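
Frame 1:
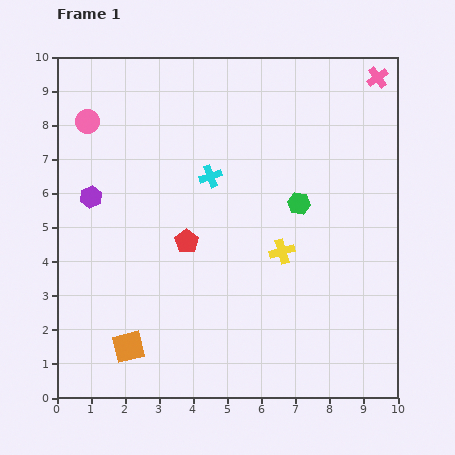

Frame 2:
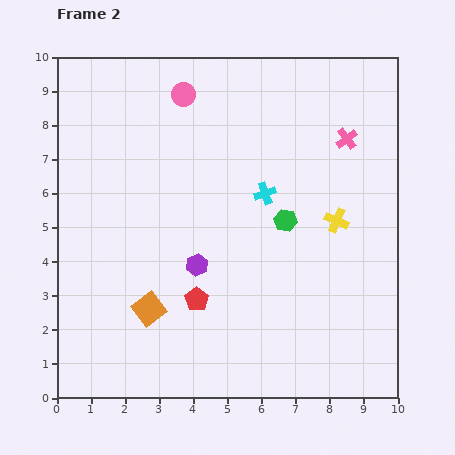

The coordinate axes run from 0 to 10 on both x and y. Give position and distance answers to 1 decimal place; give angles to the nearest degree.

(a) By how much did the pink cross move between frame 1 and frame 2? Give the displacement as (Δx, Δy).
(-0.9, -1.8)

The pink cross was at (9.4, 9.4) in frame 1 and (8.5, 7.6) in frame 2.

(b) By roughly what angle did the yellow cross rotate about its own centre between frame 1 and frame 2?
39° clockwise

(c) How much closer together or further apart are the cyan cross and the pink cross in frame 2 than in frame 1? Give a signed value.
-2.8

Distance in frame 1: 5.7. Distance in frame 2: 2.9.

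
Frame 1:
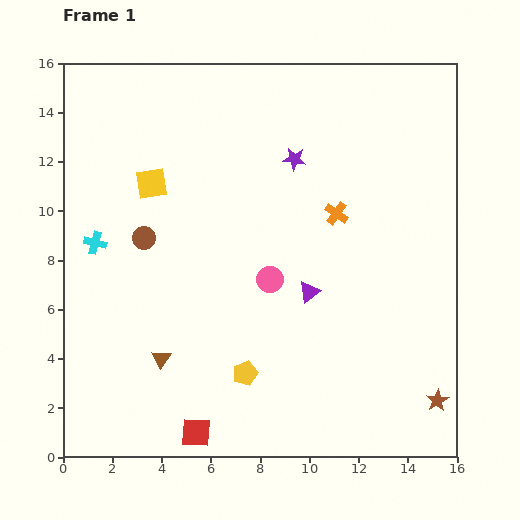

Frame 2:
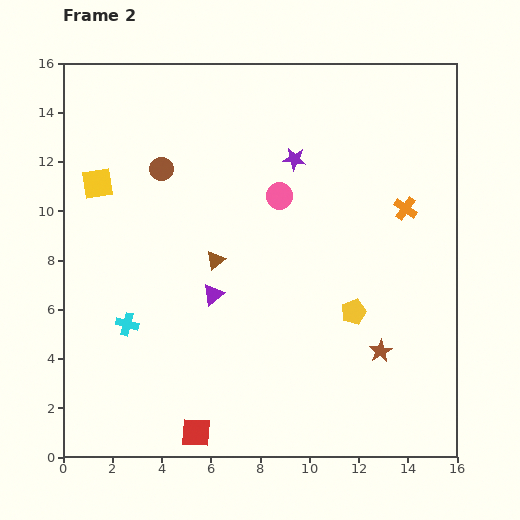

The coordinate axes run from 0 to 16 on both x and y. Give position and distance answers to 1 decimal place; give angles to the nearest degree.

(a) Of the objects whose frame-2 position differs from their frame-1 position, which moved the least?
the yellow square

(moved 2.2)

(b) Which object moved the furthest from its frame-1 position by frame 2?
the yellow pentagon

(moved 5.1; next 4.6)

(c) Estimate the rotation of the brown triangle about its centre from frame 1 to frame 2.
19° clockwise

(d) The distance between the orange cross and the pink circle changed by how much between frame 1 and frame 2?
+1.3

Distance in frame 1: 3.8. Distance in frame 2: 5.1.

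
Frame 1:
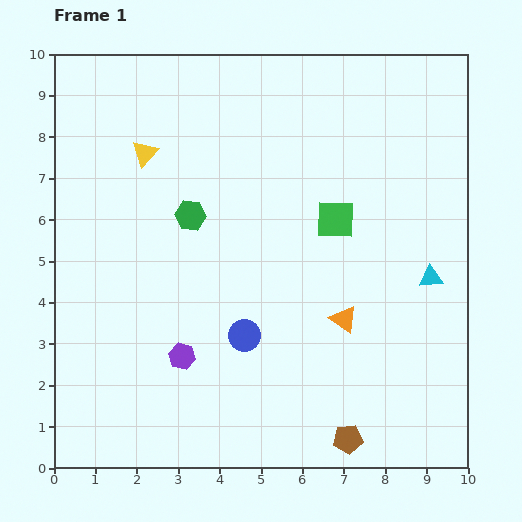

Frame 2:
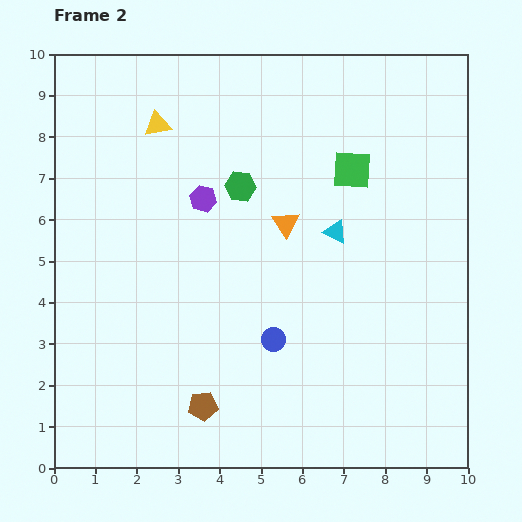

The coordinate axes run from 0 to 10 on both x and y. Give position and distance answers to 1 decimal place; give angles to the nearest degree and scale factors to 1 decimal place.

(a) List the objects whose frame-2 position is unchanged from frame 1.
none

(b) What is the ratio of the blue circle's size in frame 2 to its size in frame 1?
0.7×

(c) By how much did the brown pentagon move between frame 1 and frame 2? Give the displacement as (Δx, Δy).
(-3.5, 0.8)

The brown pentagon was at (7.1, 0.7) in frame 1 and (3.6, 1.5) in frame 2.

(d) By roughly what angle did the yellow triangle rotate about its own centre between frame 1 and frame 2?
38° clockwise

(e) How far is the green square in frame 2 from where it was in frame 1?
1.3

The green square moved from (6.8, 6.0) to (7.2, 7.2), a distance of √(0.4² + 1.2²) ≈ 1.3.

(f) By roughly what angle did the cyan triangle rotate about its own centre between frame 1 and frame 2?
32° clockwise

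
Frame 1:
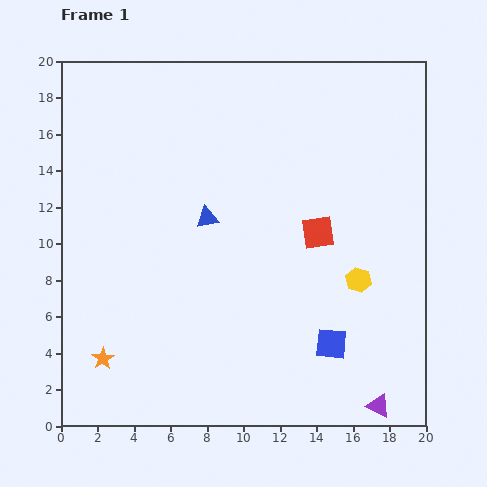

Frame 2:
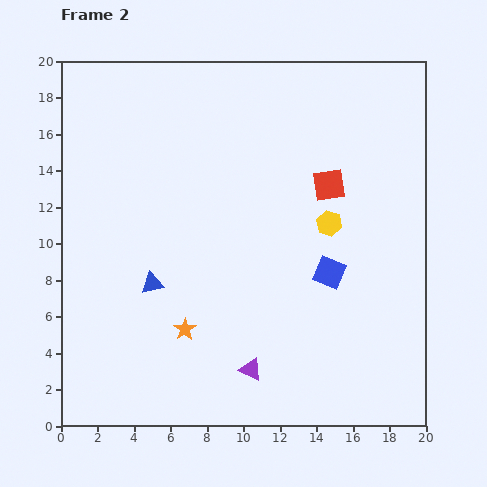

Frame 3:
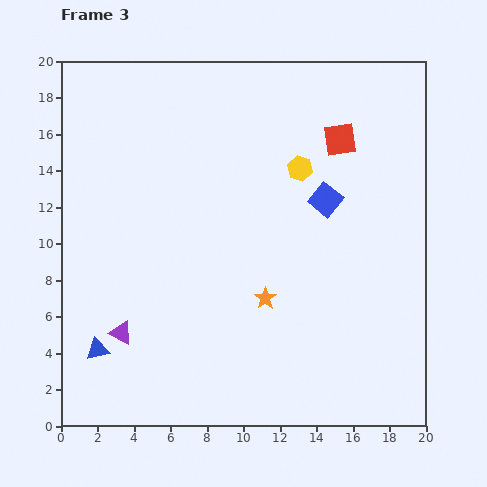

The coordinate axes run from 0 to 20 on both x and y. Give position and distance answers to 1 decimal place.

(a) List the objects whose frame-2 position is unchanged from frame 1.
none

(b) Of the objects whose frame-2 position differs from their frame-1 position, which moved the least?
the red square

(moved 2.7)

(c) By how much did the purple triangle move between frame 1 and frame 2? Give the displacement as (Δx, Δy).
(-7.0, 2.0)

The purple triangle was at (17.4, 1.1) in frame 1 and (10.4, 3.1) in frame 2.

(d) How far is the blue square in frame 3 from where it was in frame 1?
7.9

The blue square moved from (14.8, 4.5) to (14.5, 12.4), a distance of √(0.3² + 7.9²) ≈ 7.9.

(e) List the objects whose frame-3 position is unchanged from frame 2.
none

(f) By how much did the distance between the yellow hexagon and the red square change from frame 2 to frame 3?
+0.6

Distance in frame 2: 2.1. Distance in frame 3: 2.7.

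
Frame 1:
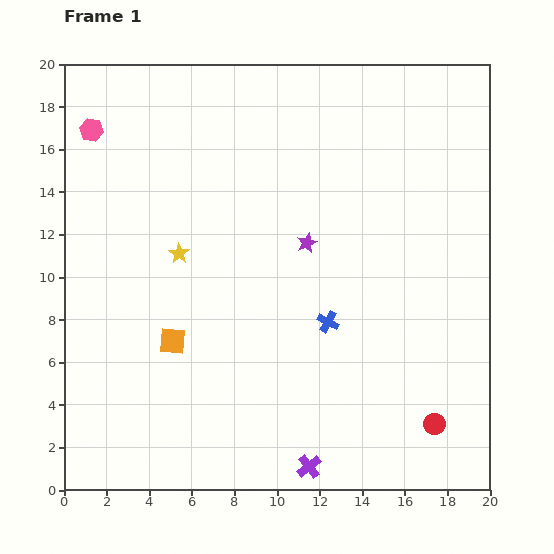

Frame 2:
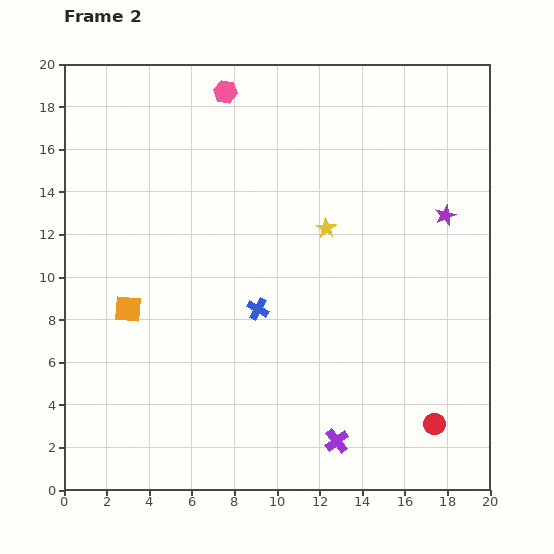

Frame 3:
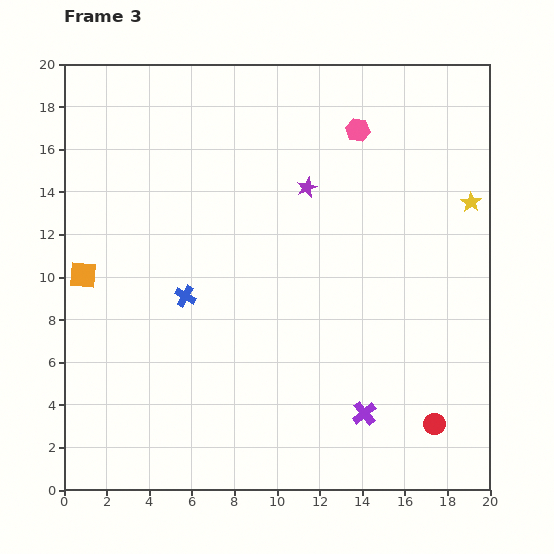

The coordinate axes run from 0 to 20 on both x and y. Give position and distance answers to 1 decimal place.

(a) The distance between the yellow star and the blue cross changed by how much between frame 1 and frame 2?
-2.7

Distance in frame 1: 7.7. Distance in frame 2: 5.0.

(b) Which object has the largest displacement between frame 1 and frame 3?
the yellow star

(moved 13.9; next 12.5)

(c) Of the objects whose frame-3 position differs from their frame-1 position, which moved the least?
the purple star

(moved 2.6)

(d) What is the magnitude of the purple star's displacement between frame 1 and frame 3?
2.6

The purple star moved from (11.4, 11.6) to (11.4, 14.2), a distance of √(0.0² + 2.6²) ≈ 2.6.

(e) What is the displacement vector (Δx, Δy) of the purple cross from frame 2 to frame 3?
(1.3, 1.3)

The purple cross was at (12.8, 2.3) in frame 2 and (14.1, 3.6) in frame 3.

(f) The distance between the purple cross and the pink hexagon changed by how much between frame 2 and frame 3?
-3.9

Distance in frame 2: 17.2. Distance in frame 3: 13.3.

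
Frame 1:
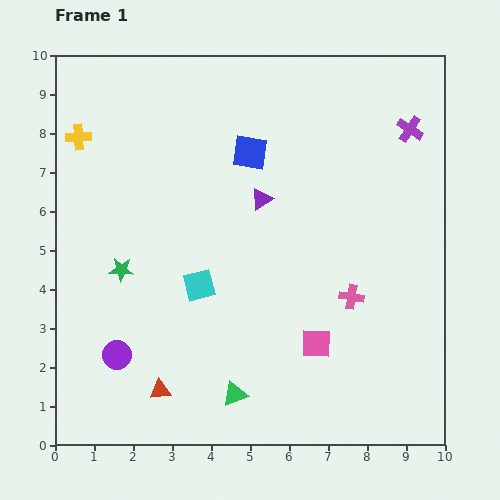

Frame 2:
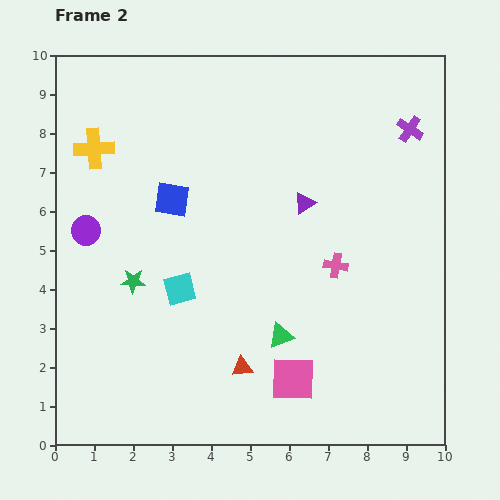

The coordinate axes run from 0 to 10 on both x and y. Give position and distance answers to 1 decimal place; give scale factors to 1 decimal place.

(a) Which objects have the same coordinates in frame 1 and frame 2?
the purple cross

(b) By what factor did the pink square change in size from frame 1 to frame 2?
1.5×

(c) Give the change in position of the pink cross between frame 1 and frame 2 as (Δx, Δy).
(-0.4, 0.8)

The pink cross was at (7.6, 3.8) in frame 1 and (7.2, 4.6) in frame 2.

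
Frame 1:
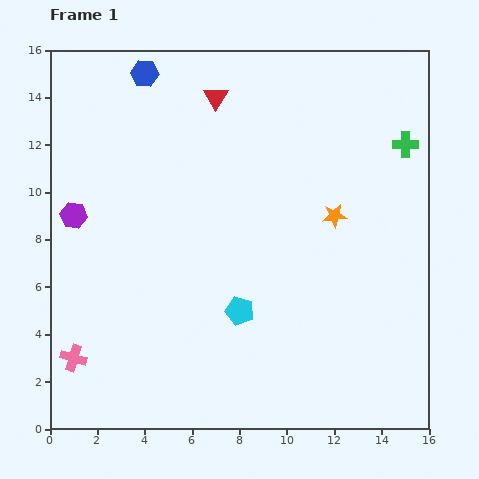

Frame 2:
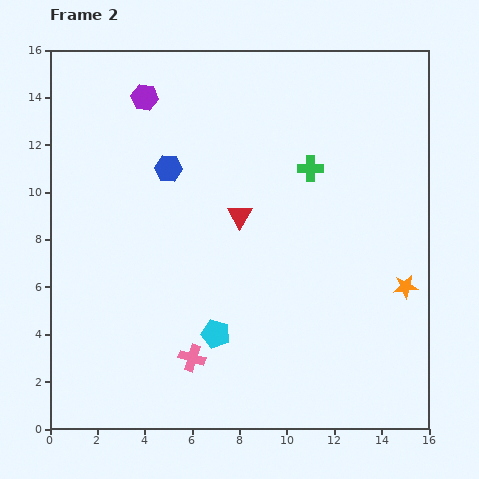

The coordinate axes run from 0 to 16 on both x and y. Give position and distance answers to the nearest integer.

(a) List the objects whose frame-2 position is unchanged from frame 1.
none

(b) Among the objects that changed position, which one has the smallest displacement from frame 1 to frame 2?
the cyan pentagon

(moved 1)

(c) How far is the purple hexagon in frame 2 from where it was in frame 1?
6

The purple hexagon moved from (1, 9) to (4, 14), a distance of √(3² + 5²) ≈ 6.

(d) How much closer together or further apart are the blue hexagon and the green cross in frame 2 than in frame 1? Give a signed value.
-5

Distance in frame 1: 11. Distance in frame 2: 6.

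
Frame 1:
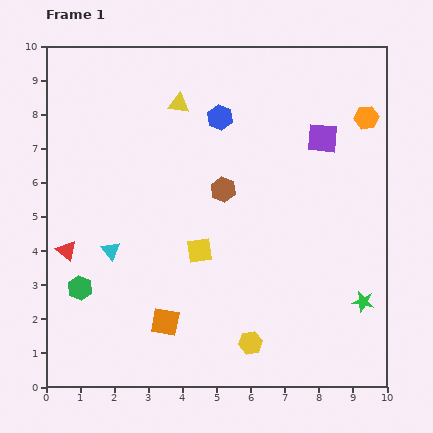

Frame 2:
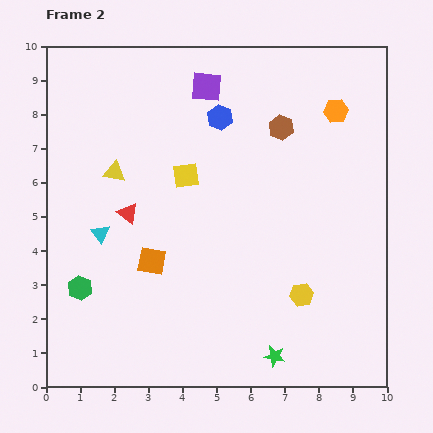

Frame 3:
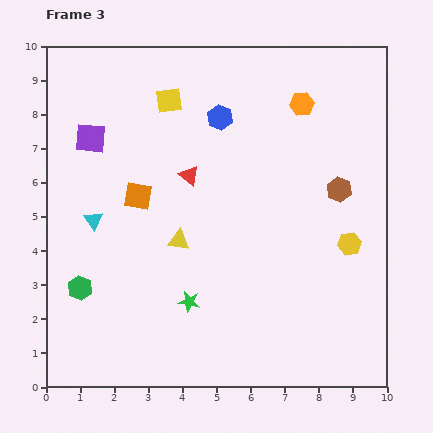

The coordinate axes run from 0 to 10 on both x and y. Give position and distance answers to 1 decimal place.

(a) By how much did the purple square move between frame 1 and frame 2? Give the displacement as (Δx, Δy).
(-3.4, 1.5)

The purple square was at (8.1, 7.3) in frame 1 and (4.7, 8.8) in frame 2.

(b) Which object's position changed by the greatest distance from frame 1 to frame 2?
the purple square

(moved 3.7; next 3.1)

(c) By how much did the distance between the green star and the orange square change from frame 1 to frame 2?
-1.2

Distance in frame 1: 5.8. Distance in frame 2: 4.6.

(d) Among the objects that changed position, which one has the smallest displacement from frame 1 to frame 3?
the cyan triangle

(moved 1.0)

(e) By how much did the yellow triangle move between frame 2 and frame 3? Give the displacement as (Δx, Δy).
(1.9, -2.0)

The yellow triangle was at (2.0, 6.3) in frame 2 and (3.9, 4.3) in frame 3.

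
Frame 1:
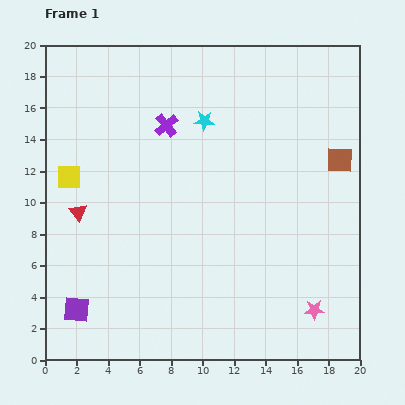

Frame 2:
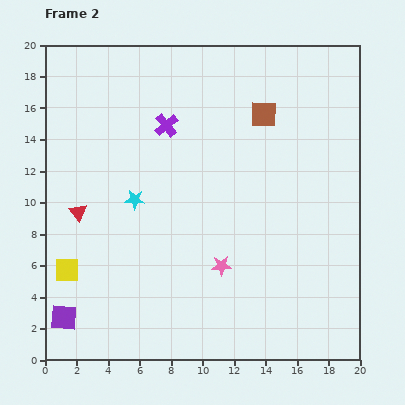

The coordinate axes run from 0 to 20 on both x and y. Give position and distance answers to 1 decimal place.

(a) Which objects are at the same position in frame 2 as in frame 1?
the purple cross, the red triangle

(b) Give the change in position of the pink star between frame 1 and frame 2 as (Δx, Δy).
(-5.9, 2.8)

The pink star was at (17.1, 3.2) in frame 1 and (11.2, 6.0) in frame 2.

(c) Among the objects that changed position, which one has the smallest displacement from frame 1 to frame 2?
the purple square

(moved 0.9)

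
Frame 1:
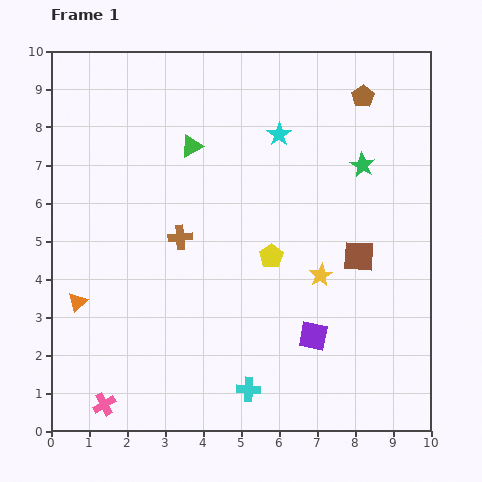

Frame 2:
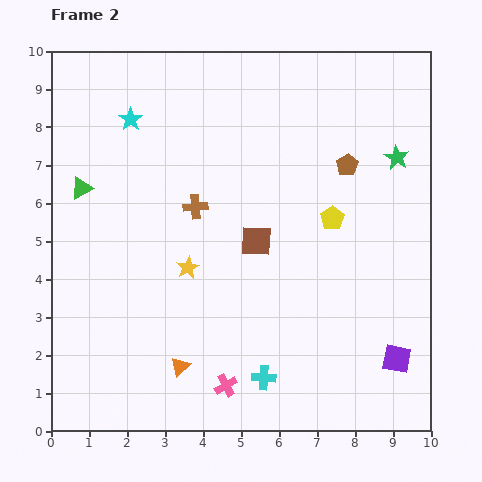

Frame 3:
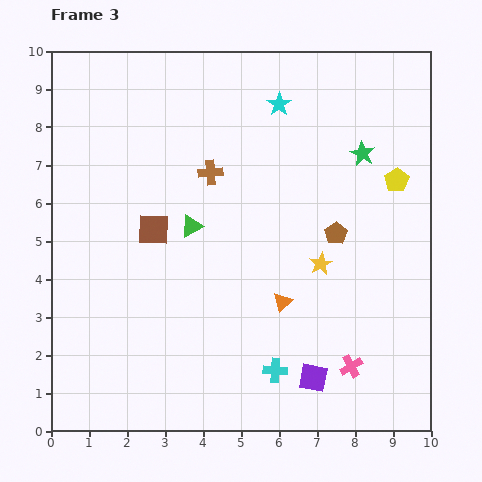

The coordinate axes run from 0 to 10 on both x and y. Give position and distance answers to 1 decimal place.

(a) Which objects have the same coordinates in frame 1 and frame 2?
none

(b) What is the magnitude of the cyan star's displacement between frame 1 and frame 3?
0.8

The cyan star moved from (6.0, 7.8) to (6.0, 8.6), a distance of √(0.0² + 0.8²) ≈ 0.8.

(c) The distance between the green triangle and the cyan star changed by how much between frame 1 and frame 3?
+1.6

Distance in frame 1: 2.3. Distance in frame 3: 3.9.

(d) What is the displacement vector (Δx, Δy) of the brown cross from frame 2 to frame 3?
(0.4, 0.9)

The brown cross was at (3.8, 5.9) in frame 2 and (4.2, 6.8) in frame 3.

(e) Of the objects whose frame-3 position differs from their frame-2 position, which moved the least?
the cyan cross

(moved 0.4)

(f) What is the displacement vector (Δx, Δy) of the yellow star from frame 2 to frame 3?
(3.5, 0.1)

The yellow star was at (3.6, 4.3) in frame 2 and (7.1, 4.4) in frame 3.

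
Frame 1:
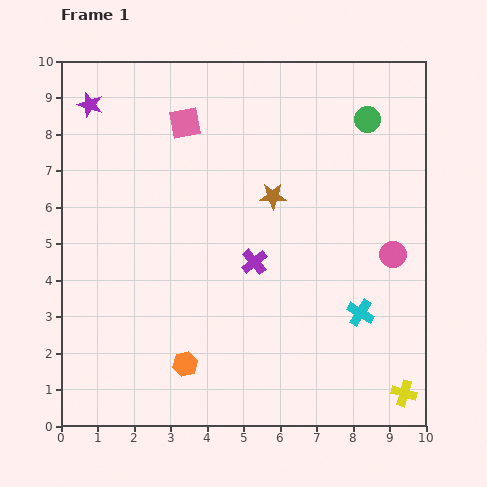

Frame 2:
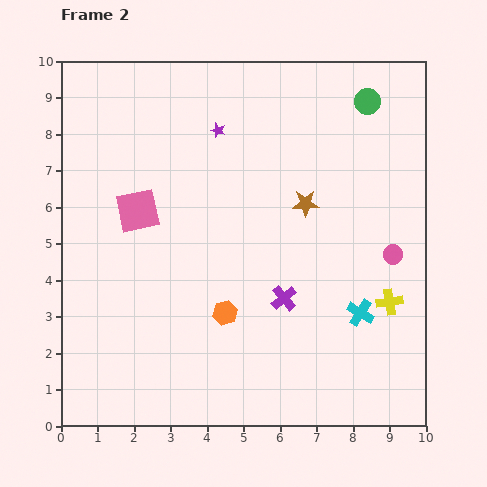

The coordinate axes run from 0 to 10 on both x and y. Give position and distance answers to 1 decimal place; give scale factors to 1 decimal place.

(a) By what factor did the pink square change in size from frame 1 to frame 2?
1.4×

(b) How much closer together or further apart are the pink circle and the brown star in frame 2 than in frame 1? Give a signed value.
-0.9

Distance in frame 1: 3.7. Distance in frame 2: 2.8.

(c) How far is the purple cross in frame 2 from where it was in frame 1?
1.3

The purple cross moved from (5.3, 4.5) to (6.1, 3.5), a distance of √(0.8² + 1.0²) ≈ 1.3.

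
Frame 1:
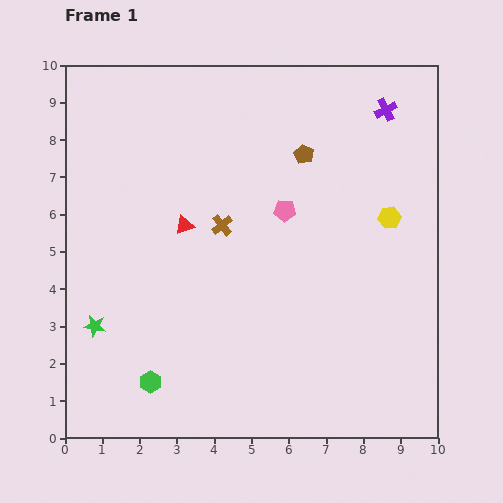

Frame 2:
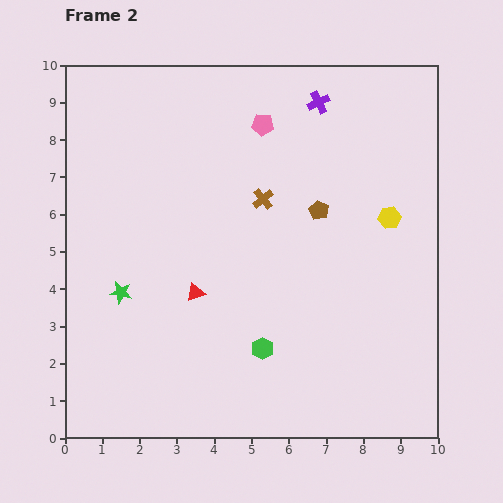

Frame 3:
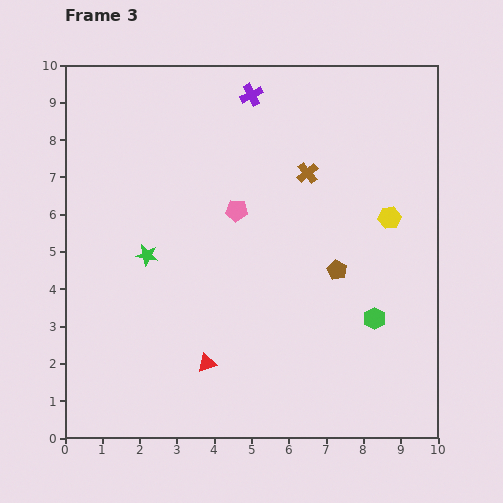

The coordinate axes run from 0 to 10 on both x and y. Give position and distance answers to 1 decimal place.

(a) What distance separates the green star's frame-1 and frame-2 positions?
1.1

The green star moved from (0.8, 3.0) to (1.5, 3.9), a distance of √(0.7² + 0.9²) ≈ 1.1.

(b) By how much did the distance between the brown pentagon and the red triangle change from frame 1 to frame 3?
+0.6

Distance in frame 1: 3.7. Distance in frame 3: 4.3.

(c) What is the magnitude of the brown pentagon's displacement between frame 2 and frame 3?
1.7

The brown pentagon moved from (6.8, 6.1) to (7.3, 4.5), a distance of √(0.5² + 1.6²) ≈ 1.7.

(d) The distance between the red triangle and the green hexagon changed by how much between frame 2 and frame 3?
+2.4

Distance in frame 2: 2.3. Distance in frame 3: 4.7.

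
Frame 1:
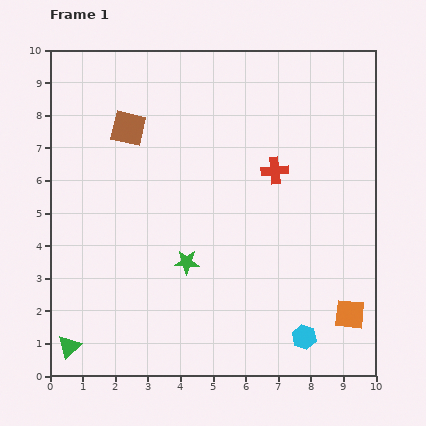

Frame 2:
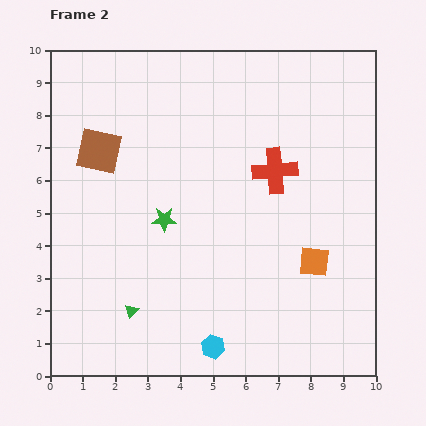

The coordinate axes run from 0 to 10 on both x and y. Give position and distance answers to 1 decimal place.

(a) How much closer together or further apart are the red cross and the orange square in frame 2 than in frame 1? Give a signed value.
-2.0

Distance in frame 1: 5.0. Distance in frame 2: 3.0.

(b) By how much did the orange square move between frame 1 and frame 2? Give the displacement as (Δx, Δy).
(-1.1, 1.6)

The orange square was at (9.2, 1.9) in frame 1 and (8.1, 3.5) in frame 2.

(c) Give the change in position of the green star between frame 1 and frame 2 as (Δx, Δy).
(-0.7, 1.3)

The green star was at (4.2, 3.5) in frame 1 and (3.5, 4.8) in frame 2.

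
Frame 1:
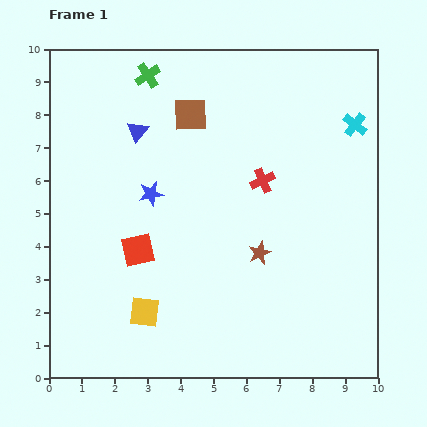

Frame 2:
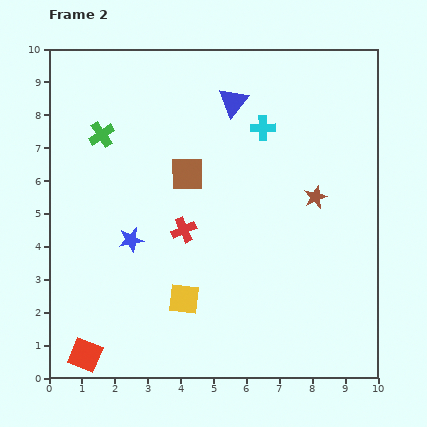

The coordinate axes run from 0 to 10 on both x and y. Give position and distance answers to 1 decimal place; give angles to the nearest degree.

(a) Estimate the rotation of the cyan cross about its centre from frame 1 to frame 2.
40° counter-clockwise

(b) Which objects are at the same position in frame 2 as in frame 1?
none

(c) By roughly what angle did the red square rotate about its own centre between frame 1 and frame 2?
35° clockwise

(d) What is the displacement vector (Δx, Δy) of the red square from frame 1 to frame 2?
(-1.6, -3.2)

The red square was at (2.7, 3.9) in frame 1 and (1.1, 0.7) in frame 2.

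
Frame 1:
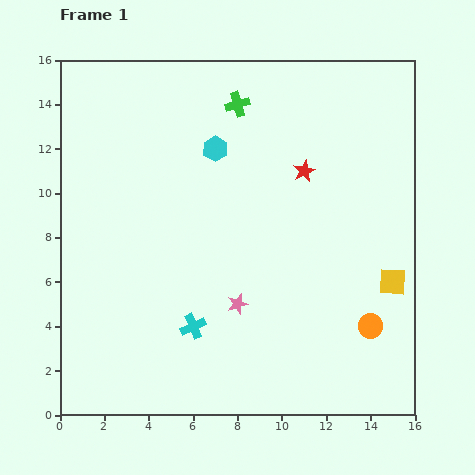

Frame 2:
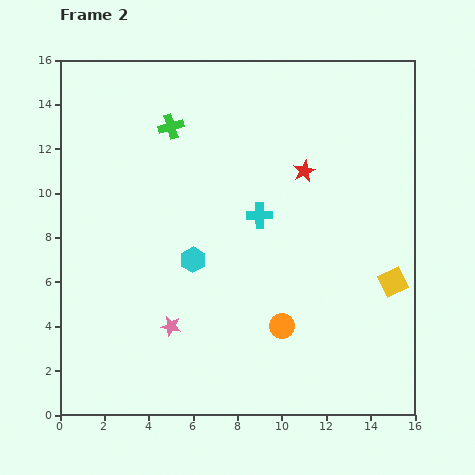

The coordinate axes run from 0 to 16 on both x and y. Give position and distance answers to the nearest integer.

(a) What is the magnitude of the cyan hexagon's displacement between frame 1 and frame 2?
5

The cyan hexagon moved from (7, 12) to (6, 7), a distance of √(1² + 5²) ≈ 5.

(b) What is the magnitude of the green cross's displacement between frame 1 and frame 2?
3

The green cross moved from (8, 14) to (5, 13), a distance of √(3² + 1²) ≈ 3.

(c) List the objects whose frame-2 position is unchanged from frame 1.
the yellow square, the red star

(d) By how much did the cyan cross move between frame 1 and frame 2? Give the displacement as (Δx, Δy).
(3, 5)

The cyan cross was at (6, 4) in frame 1 and (9, 9) in frame 2.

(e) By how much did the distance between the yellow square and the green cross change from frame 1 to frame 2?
+1

Distance in frame 1: 11. Distance in frame 2: 12.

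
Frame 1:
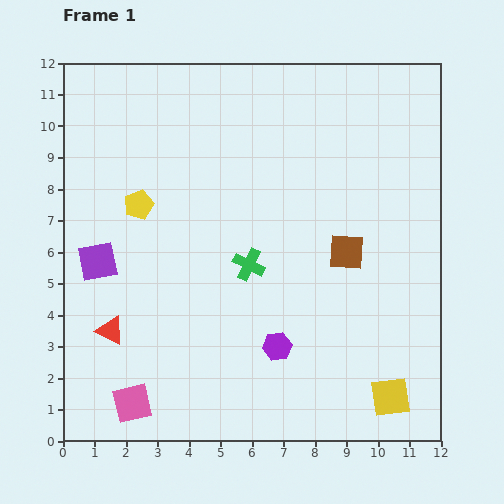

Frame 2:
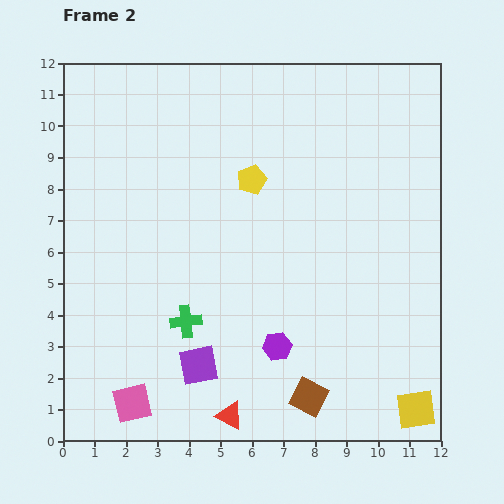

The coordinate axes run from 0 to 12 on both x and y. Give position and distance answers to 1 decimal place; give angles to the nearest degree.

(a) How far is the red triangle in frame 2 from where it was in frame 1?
4.7

The red triangle moved from (1.5, 3.5) to (5.3, 0.8), a distance of √(3.8² + 2.7²) ≈ 4.7.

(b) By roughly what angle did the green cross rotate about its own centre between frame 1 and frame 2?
32° counter-clockwise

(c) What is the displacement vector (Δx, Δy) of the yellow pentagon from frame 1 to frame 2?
(3.6, 0.8)

The yellow pentagon was at (2.4, 7.5) in frame 1 and (6.0, 8.3) in frame 2.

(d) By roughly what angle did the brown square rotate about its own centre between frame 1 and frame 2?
24° clockwise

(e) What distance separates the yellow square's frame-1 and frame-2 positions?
0.9

The yellow square moved from (10.4, 1.4) to (11.2, 1.0), a distance of √(0.8² + 0.4²) ≈ 0.9.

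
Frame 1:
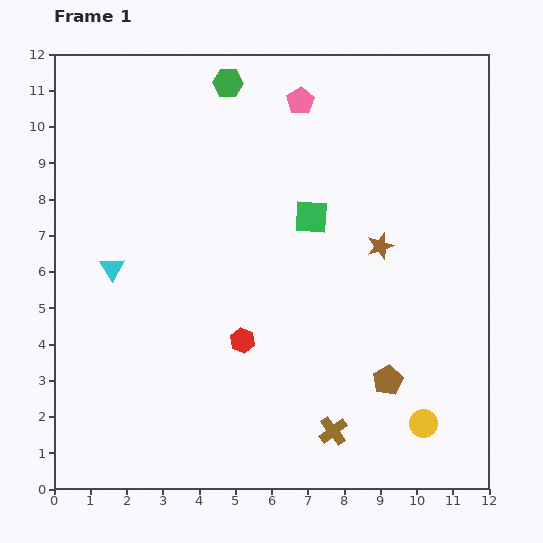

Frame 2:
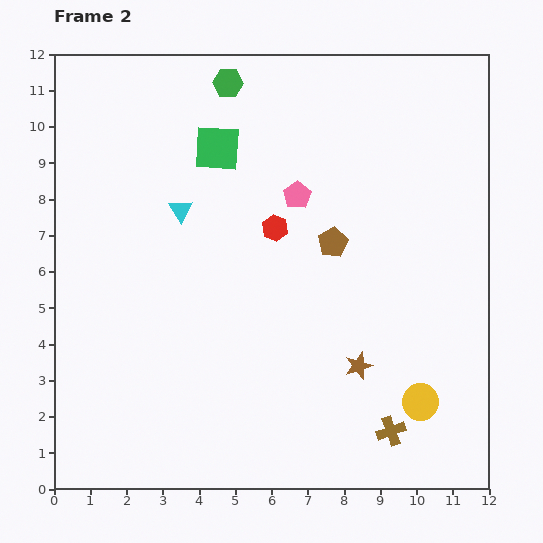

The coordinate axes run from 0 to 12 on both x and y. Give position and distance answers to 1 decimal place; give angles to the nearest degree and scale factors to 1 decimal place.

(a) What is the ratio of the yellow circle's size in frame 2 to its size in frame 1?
1.3×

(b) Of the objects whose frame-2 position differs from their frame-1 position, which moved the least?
the yellow circle

(moved 0.6)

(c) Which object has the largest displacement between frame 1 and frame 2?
the brown pentagon

(moved 4.1; next 3.4)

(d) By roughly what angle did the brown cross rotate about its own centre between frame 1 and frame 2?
19° clockwise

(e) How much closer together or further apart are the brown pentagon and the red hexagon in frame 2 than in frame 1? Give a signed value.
-2.5

Distance in frame 1: 4.1. Distance in frame 2: 1.6.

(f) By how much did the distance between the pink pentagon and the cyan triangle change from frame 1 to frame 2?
-3.7

Distance in frame 1: 6.9. Distance in frame 2: 3.2.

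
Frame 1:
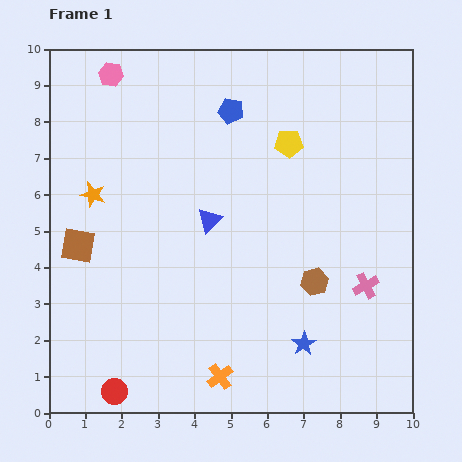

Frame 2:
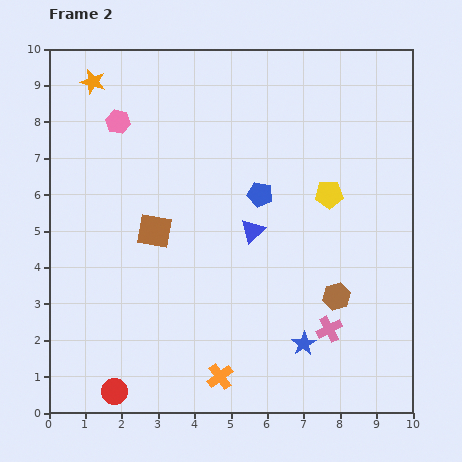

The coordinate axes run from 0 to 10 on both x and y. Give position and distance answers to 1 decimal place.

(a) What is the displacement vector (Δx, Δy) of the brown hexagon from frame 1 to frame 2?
(0.6, -0.4)

The brown hexagon was at (7.3, 3.6) in frame 1 and (7.9, 3.2) in frame 2.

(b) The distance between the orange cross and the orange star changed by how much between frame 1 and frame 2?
+2.7

Distance in frame 1: 6.1. Distance in frame 2: 8.8.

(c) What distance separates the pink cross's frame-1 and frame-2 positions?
1.6

The pink cross moved from (8.7, 3.5) to (7.7, 2.3), a distance of √(1.0² + 1.2²) ≈ 1.6.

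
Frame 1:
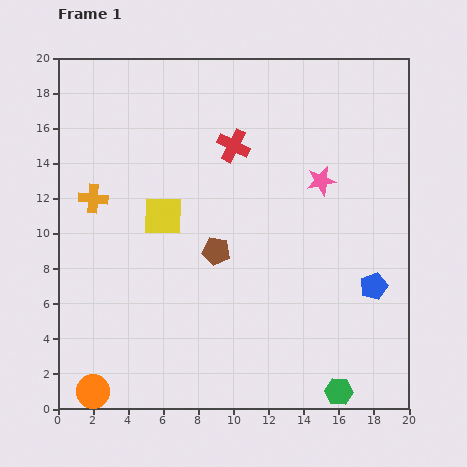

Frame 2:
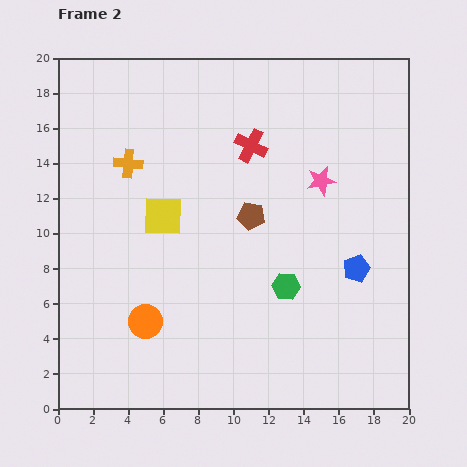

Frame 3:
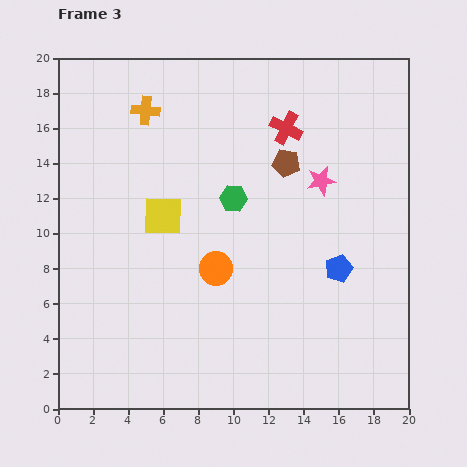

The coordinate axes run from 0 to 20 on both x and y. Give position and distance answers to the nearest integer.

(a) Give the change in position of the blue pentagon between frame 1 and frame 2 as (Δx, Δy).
(-1, 1)

The blue pentagon was at (18, 7) in frame 1 and (17, 8) in frame 2.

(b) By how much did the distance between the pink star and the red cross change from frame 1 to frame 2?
-1

Distance in frame 1: 5. Distance in frame 2: 4.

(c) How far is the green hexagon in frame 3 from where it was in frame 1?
13

The green hexagon moved from (16, 1) to (10, 12), a distance of √(6² + 11²) ≈ 13.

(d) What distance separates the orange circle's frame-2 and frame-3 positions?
5

The orange circle moved from (5, 5) to (9, 8), a distance of √(4² + 3²) ≈ 5.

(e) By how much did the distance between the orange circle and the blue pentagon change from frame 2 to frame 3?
-5

Distance in frame 2: 12. Distance in frame 3: 7.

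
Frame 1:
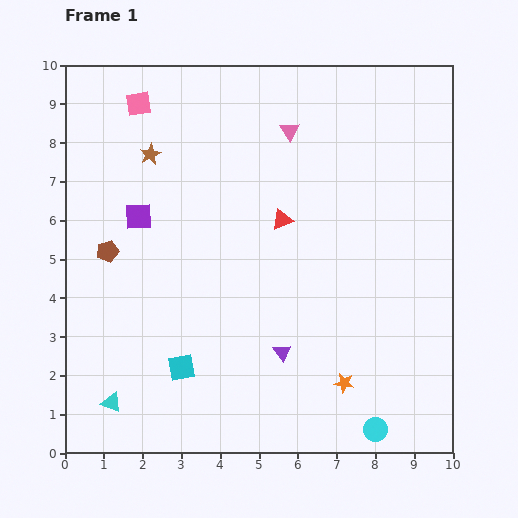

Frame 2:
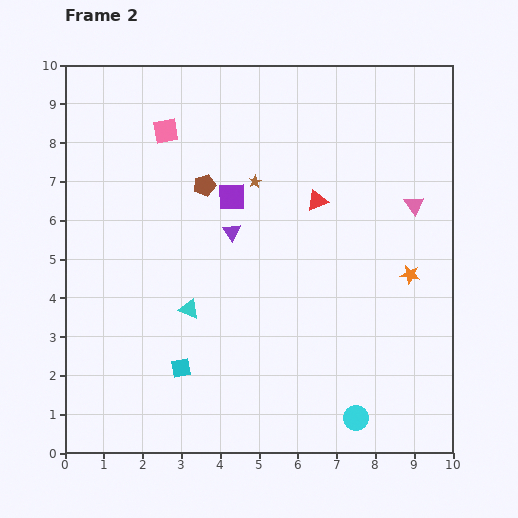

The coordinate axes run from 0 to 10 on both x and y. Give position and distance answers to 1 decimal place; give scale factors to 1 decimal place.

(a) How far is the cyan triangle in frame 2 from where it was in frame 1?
3.1

The cyan triangle moved from (1.2, 1.3) to (3.2, 3.7), a distance of √(2.0² + 2.4²) ≈ 3.1.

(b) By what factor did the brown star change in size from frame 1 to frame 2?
0.6×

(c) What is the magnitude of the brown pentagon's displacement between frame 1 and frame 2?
3.0

The brown pentagon moved from (1.1, 5.2) to (3.6, 6.9), a distance of √(2.5² + 1.7²) ≈ 3.0.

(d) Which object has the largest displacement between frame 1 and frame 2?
the pink triangle

(moved 3.7; next 3.4)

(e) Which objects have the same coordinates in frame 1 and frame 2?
the cyan square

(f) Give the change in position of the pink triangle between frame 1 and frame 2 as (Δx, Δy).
(3.2, -1.9)

The pink triangle was at (5.8, 8.3) in frame 1 and (9.0, 6.4) in frame 2.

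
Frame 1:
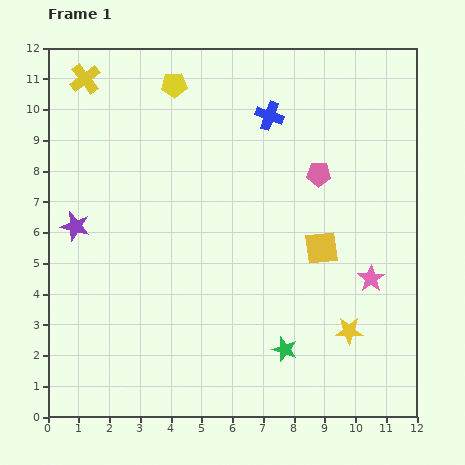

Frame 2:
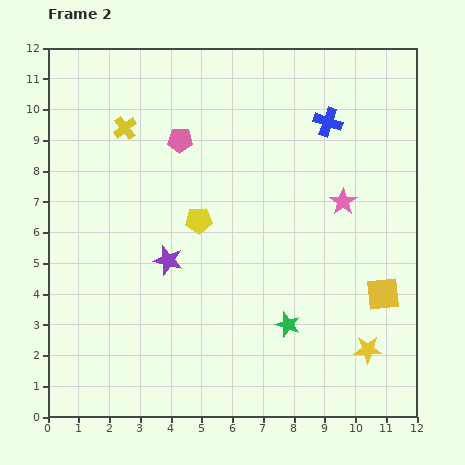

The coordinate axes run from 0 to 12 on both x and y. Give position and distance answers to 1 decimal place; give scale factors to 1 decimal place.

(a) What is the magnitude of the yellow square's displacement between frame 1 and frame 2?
2.5

The yellow square moved from (8.9, 5.5) to (10.9, 4.0), a distance of √(2.0² + 1.5²) ≈ 2.5.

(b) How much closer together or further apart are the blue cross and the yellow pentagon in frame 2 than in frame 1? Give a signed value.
+2.0

Distance in frame 1: 3.3. Distance in frame 2: 5.3.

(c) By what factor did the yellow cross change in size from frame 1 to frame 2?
0.8×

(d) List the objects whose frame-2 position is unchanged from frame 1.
none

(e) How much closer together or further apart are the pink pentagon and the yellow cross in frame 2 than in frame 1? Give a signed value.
-6.4

Distance in frame 1: 8.2. Distance in frame 2: 1.8.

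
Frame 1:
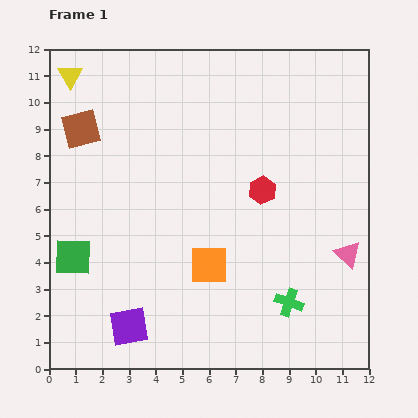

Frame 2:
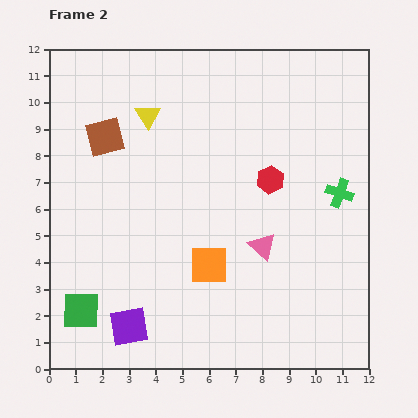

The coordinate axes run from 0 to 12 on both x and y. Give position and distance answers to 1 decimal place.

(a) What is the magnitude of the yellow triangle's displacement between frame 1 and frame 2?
3.3

The yellow triangle moved from (0.8, 11.0) to (3.7, 9.5), a distance of √(2.9² + 1.5²) ≈ 3.3.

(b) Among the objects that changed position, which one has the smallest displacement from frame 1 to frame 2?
the red hexagon

(moved 0.5)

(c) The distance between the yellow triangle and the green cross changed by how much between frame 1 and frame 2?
-4.0

Distance in frame 1: 11.8. Distance in frame 2: 7.8.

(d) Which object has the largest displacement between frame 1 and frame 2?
the green cross

(moved 4.5; next 3.3)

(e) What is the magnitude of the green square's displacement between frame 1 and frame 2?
2.0

The green square moved from (0.9, 4.2) to (1.2, 2.2), a distance of √(0.3² + 2.0²) ≈ 2.0.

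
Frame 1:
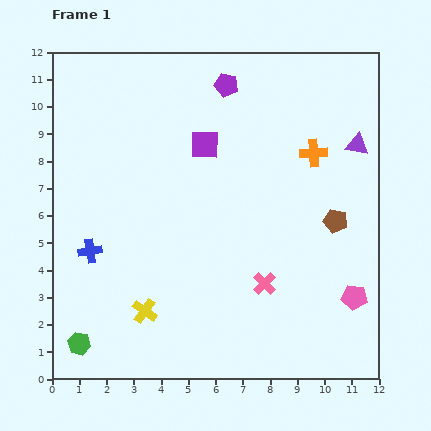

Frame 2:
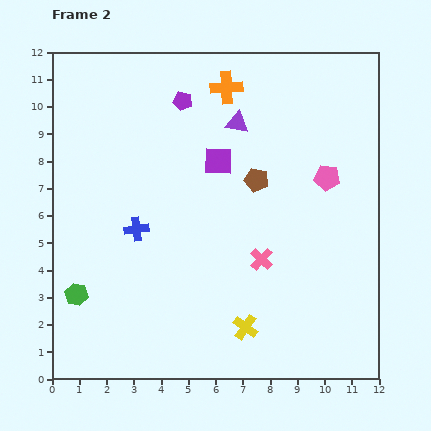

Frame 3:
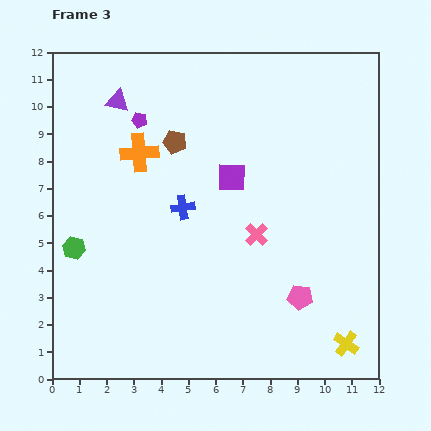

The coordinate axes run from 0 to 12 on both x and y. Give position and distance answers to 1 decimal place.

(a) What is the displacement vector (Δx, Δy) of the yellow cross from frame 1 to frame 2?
(3.7, -0.6)

The yellow cross was at (3.4, 2.5) in frame 1 and (7.1, 1.9) in frame 2.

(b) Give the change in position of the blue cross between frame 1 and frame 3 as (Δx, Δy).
(3.4, 1.6)

The blue cross was at (1.4, 4.7) in frame 1 and (4.8, 6.3) in frame 3.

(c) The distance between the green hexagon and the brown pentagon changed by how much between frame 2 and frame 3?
-2.4

Distance in frame 2: 7.8. Distance in frame 3: 5.4.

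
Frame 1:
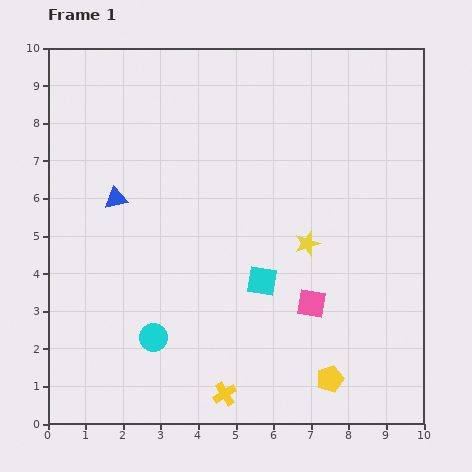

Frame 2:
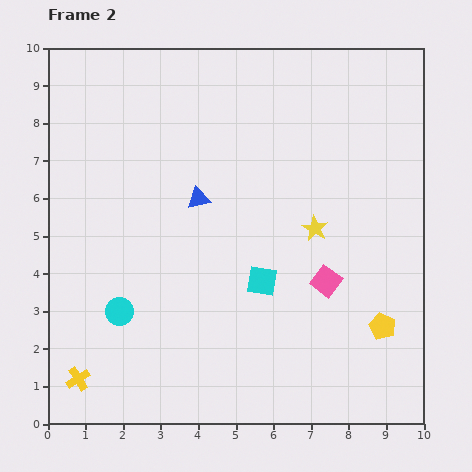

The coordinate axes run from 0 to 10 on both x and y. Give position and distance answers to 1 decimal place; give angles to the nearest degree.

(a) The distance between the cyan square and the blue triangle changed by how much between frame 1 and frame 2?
-1.7

Distance in frame 1: 4.5. Distance in frame 2: 2.8.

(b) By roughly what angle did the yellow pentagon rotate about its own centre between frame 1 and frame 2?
28° counter-clockwise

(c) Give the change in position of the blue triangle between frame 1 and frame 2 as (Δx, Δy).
(2.2, 0.0)

The blue triangle was at (1.8, 6.0) in frame 1 and (4.0, 6.0) in frame 2.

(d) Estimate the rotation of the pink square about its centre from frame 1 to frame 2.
27° clockwise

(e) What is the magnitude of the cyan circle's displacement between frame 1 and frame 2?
1.1

The cyan circle moved from (2.8, 2.3) to (1.9, 3.0), a distance of √(0.9² + 0.7²) ≈ 1.1.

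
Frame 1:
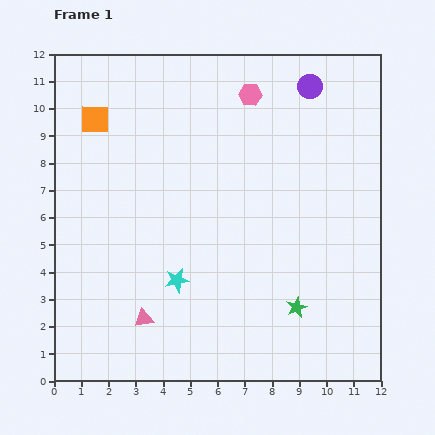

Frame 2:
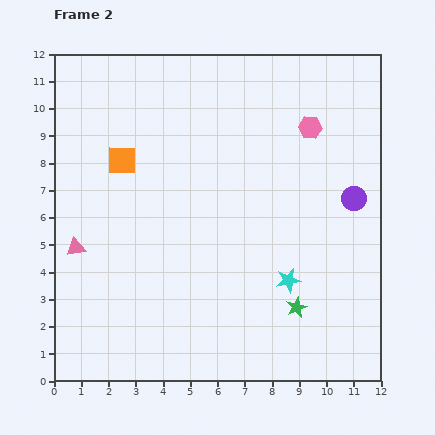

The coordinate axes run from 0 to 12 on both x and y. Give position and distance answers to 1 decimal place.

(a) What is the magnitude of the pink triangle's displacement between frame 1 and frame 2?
3.6

The pink triangle moved from (3.3, 2.3) to (0.8, 4.9), a distance of √(2.5² + 2.6²) ≈ 3.6.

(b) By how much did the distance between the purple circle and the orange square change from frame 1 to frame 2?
+0.6

Distance in frame 1: 8.0. Distance in frame 2: 8.6.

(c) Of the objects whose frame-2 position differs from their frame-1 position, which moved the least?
the orange square

(moved 1.8)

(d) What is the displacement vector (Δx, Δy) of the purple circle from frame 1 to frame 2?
(1.6, -4.1)

The purple circle was at (9.4, 10.8) in frame 1 and (11.0, 6.7) in frame 2.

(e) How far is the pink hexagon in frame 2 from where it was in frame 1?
2.5

The pink hexagon moved from (7.2, 10.5) to (9.4, 9.3), a distance of √(2.2² + 1.2²) ≈ 2.5.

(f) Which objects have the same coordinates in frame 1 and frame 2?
the green star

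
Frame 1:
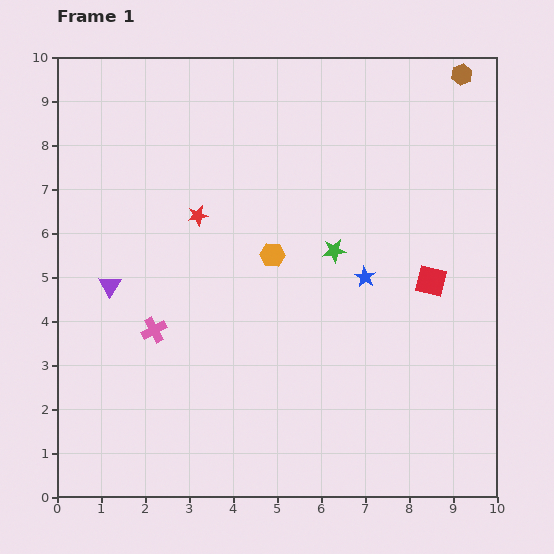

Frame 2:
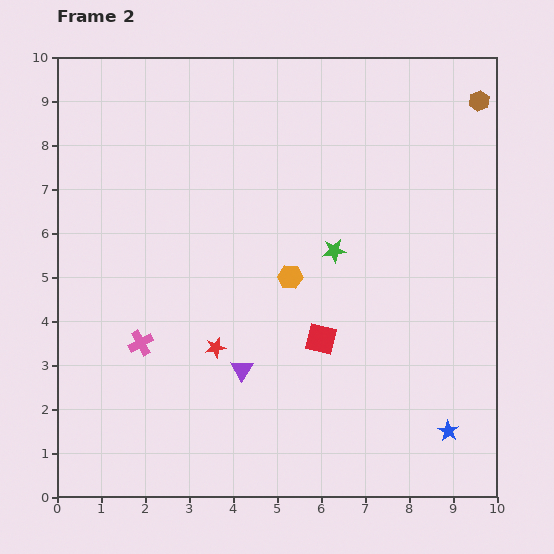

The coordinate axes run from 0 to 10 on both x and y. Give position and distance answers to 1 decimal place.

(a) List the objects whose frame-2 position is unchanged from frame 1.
the green star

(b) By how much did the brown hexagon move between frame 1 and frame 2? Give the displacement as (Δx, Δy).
(0.4, -0.6)

The brown hexagon was at (9.2, 9.6) in frame 1 and (9.6, 9.0) in frame 2.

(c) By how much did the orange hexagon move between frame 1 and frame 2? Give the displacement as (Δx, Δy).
(0.4, -0.5)

The orange hexagon was at (4.9, 5.5) in frame 1 and (5.3, 5.0) in frame 2.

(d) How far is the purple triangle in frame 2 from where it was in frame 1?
3.6

The purple triangle moved from (1.2, 4.8) to (4.2, 2.9), a distance of √(3.0² + 1.9²) ≈ 3.6.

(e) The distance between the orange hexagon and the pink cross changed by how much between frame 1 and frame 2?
+0.5

Distance in frame 1: 3.2. Distance in frame 2: 3.7.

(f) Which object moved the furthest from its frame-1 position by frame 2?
the blue star

(moved 4.0; next 3.6)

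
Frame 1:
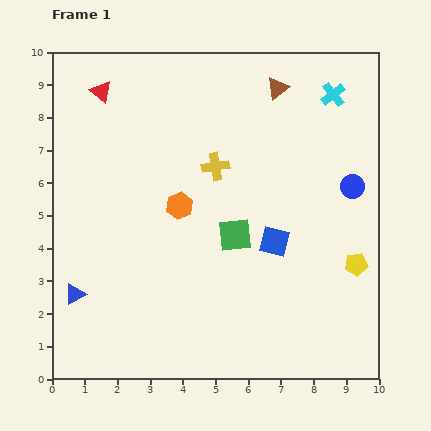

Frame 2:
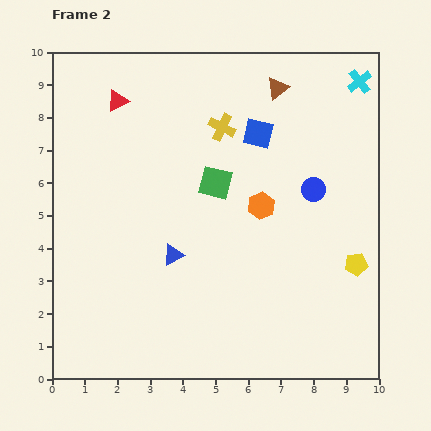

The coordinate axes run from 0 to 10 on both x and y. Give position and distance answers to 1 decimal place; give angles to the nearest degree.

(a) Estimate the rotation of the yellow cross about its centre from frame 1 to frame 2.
34° clockwise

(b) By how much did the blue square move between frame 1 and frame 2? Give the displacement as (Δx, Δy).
(-0.5, 3.3)

The blue square was at (6.8, 4.2) in frame 1 and (6.3, 7.5) in frame 2.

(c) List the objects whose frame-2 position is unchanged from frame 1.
the yellow pentagon, the brown triangle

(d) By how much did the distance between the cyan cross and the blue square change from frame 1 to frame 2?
-1.3

Distance in frame 1: 4.8. Distance in frame 2: 3.5.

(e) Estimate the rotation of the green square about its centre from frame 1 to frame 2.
20° clockwise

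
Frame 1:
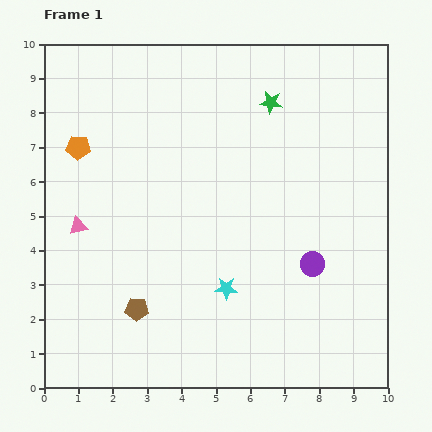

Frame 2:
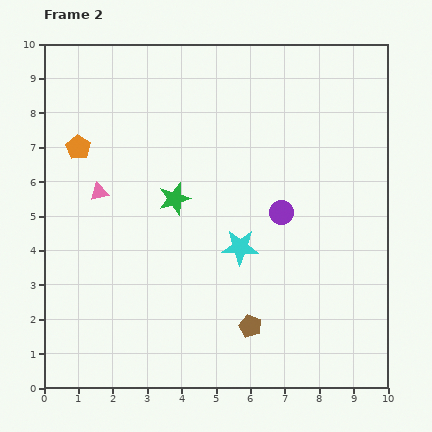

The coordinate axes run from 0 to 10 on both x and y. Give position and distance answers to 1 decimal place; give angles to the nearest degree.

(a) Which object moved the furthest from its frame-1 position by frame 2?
the green star

(moved 4.0; next 3.3)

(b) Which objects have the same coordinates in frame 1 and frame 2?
the orange pentagon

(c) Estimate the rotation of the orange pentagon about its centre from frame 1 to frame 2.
28° clockwise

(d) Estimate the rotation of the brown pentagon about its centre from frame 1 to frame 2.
18° clockwise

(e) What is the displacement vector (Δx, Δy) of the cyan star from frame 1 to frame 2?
(0.4, 1.2)

The cyan star was at (5.3, 2.9) in frame 1 and (5.7, 4.1) in frame 2.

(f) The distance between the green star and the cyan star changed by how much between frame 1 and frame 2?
-3.2

Distance in frame 1: 5.6. Distance in frame 2: 2.4.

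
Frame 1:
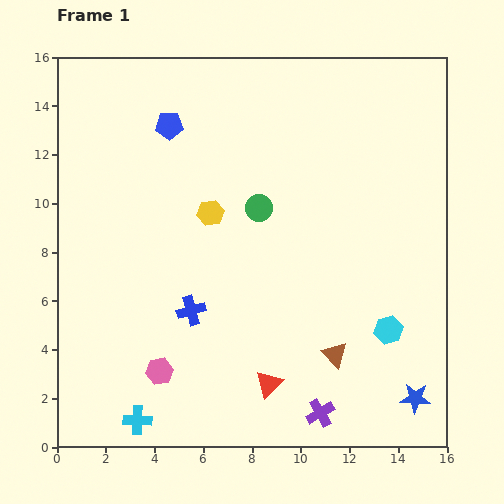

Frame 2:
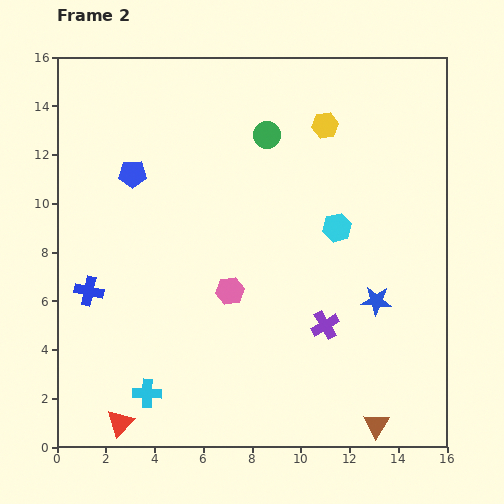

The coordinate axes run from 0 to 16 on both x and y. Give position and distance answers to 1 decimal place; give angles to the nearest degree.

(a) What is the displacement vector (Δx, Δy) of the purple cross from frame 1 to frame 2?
(0.2, 3.6)

The purple cross was at (10.8, 1.4) in frame 1 and (11.0, 5.0) in frame 2.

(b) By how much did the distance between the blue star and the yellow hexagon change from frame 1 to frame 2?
-3.8

Distance in frame 1: 11.3. Distance in frame 2: 7.5.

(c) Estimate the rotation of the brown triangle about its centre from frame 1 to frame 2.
17° clockwise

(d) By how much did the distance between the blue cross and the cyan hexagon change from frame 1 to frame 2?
+2.4

Distance in frame 1: 8.1. Distance in frame 2: 10.5.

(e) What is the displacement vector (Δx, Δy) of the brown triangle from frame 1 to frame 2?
(1.7, -2.9)

The brown triangle was at (11.4, 3.8) in frame 1 and (13.1, 0.9) in frame 2.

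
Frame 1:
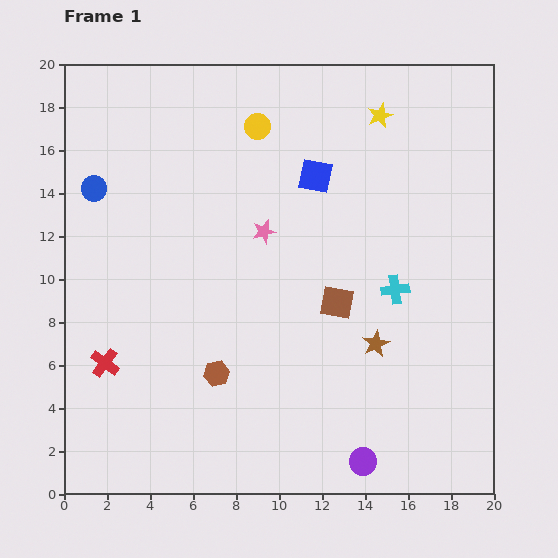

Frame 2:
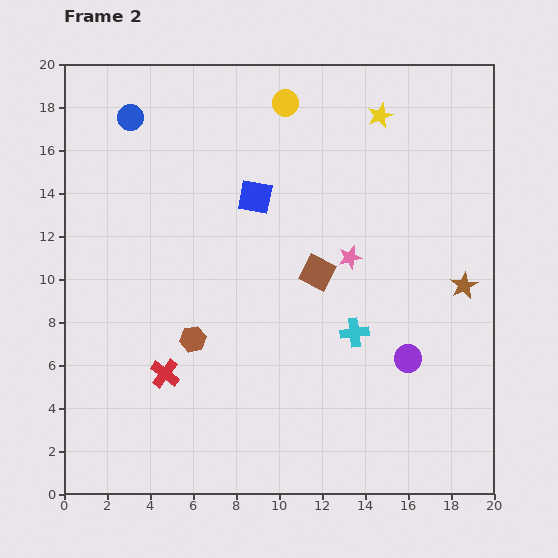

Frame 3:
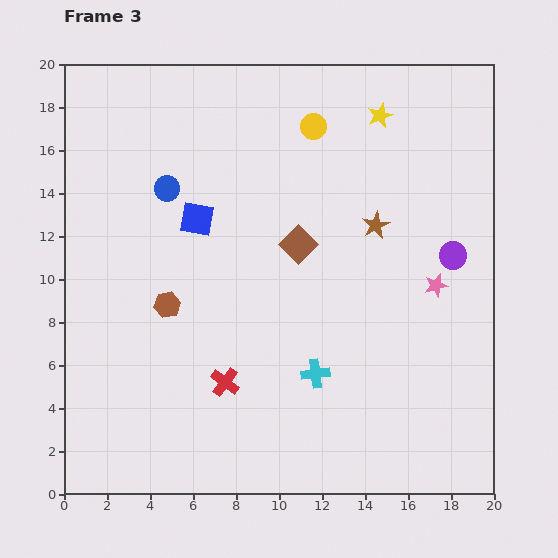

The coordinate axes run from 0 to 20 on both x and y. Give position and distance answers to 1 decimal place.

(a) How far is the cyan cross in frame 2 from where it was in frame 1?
2.8

The cyan cross moved from (15.4, 9.5) to (13.5, 7.5), a distance of √(1.9² + 2.0²) ≈ 2.8.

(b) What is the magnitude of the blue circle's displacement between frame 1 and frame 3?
3.4

The blue circle moved from (1.4, 14.2) to (4.8, 14.2), a distance of √(3.4² + 0.0²) ≈ 3.4.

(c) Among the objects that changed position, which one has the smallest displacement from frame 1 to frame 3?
the yellow circle

(moved 2.6)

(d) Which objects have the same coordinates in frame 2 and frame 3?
the yellow star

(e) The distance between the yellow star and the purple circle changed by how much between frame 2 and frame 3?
-4.1

Distance in frame 2: 11.4. Distance in frame 3: 7.3.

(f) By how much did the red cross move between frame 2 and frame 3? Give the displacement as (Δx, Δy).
(2.8, -0.4)

The red cross was at (4.7, 5.6) in frame 2 and (7.5, 5.2) in frame 3.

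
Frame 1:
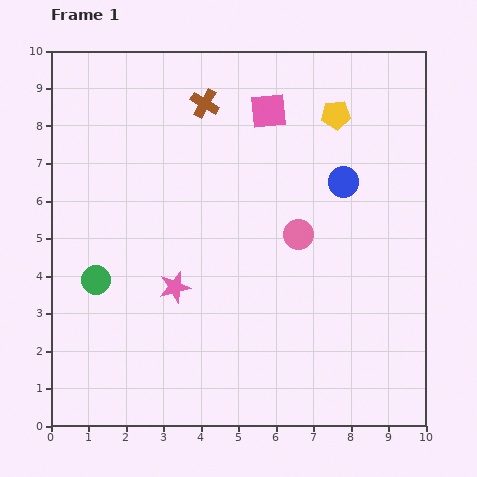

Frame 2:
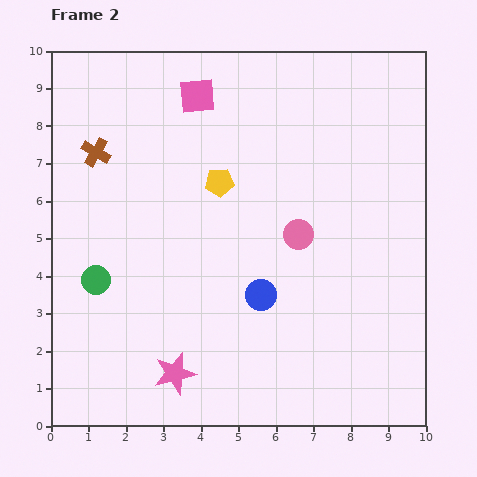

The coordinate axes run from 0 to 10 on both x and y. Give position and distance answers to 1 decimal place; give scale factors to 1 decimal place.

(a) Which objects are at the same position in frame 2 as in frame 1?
the pink circle, the green circle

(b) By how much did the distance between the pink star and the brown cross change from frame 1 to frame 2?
+1.3

Distance in frame 1: 5.0. Distance in frame 2: 6.3.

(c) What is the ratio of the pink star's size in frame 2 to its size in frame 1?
1.4×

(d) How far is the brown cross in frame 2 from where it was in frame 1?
3.2

The brown cross moved from (4.1, 8.6) to (1.2, 7.3), a distance of √(2.9² + 1.3²) ≈ 3.2.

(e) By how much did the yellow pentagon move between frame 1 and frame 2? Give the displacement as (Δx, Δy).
(-3.1, -1.8)

The yellow pentagon was at (7.6, 8.3) in frame 1 and (4.5, 6.5) in frame 2.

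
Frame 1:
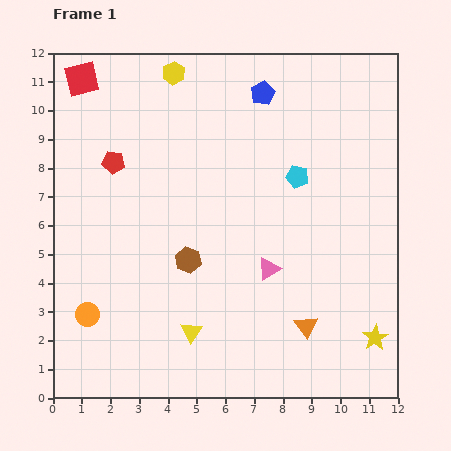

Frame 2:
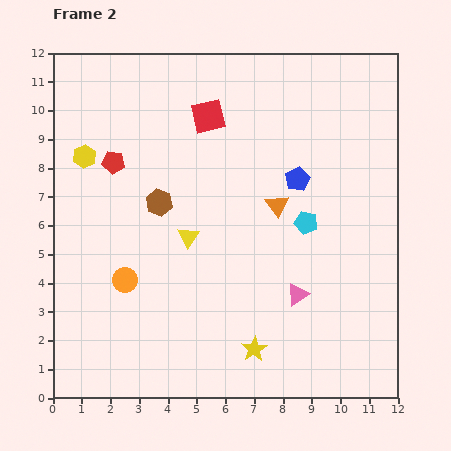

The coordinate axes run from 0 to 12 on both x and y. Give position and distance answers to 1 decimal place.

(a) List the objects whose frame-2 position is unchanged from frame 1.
the red pentagon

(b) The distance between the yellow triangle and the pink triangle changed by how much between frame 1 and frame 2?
+0.8

Distance in frame 1: 3.5. Distance in frame 2: 4.3.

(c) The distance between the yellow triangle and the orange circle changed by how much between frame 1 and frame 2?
-0.9

Distance in frame 1: 3.6. Distance in frame 2: 2.7.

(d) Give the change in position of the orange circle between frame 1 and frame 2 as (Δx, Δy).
(1.3, 1.2)

The orange circle was at (1.2, 2.9) in frame 1 and (2.5, 4.1) in frame 2.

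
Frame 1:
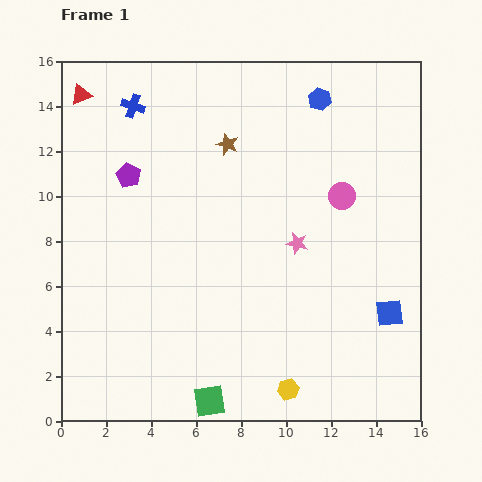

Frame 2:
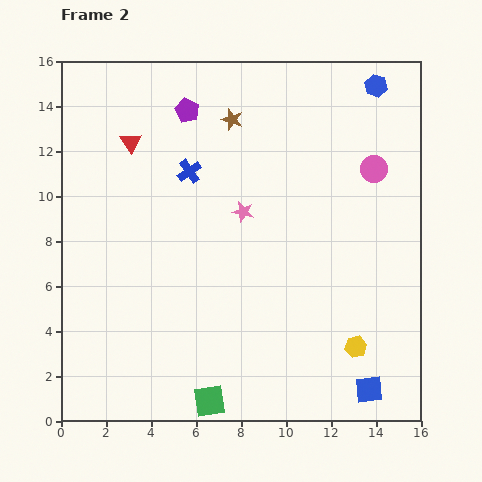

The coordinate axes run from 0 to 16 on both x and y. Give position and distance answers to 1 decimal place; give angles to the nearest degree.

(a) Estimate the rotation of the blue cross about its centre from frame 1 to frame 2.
35° clockwise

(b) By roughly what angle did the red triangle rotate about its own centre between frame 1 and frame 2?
41° counter-clockwise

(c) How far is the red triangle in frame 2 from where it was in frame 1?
3.0

The red triangle moved from (0.9, 14.5) to (3.1, 12.4), a distance of √(2.2² + 2.1²) ≈ 3.0.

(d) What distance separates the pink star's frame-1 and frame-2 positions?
2.8

The pink star moved from (10.5, 7.9) to (8.1, 9.3), a distance of √(2.4² + 1.4²) ≈ 2.8.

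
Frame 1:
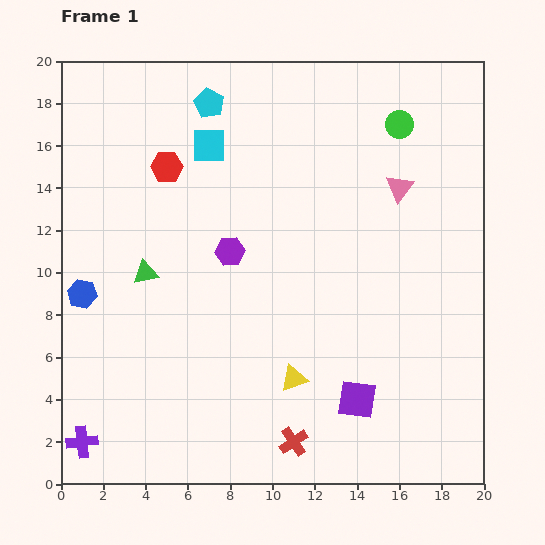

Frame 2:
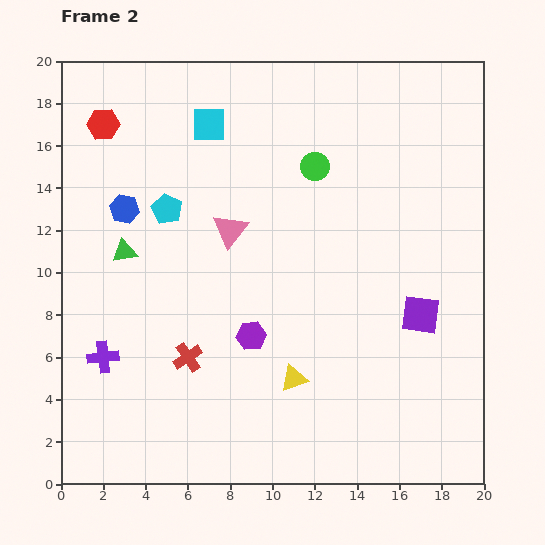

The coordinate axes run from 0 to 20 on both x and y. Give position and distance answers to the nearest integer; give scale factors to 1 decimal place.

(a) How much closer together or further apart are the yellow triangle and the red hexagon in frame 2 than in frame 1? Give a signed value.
+3

Distance in frame 1: 12. Distance in frame 2: 15.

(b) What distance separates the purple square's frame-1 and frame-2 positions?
5

The purple square moved from (14, 4) to (17, 8), a distance of √(3² + 4²) ≈ 5.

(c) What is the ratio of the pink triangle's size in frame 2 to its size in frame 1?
1.3×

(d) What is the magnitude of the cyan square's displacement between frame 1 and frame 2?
1

The cyan square moved from (7, 16) to (7, 17), a distance of √(0² + 1²) ≈ 1.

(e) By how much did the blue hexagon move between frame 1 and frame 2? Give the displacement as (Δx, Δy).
(2, 4)

The blue hexagon was at (1, 9) in frame 1 and (3, 13) in frame 2.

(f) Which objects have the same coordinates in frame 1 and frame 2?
the yellow triangle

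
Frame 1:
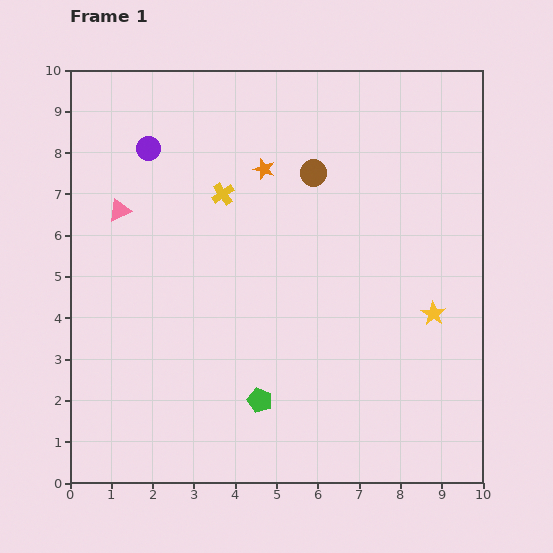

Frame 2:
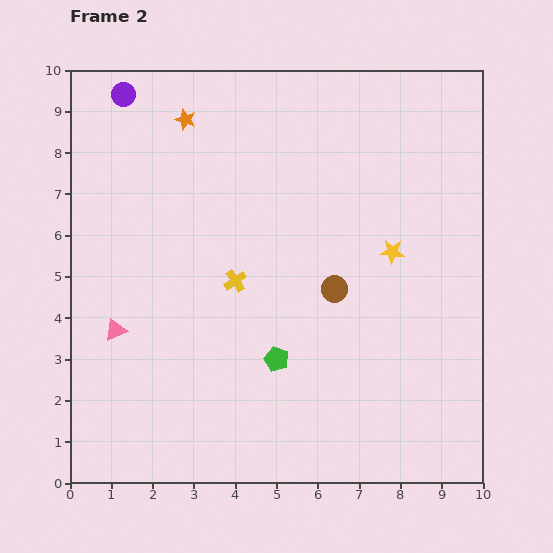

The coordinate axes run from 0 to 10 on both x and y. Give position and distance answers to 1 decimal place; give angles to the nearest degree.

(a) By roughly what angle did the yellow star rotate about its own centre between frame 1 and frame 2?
29° counter-clockwise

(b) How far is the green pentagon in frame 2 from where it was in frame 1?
1.1

The green pentagon moved from (4.6, 2.0) to (5.0, 3.0), a distance of √(0.4² + 1.0²) ≈ 1.1.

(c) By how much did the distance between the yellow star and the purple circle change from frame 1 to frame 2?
-0.5

Distance in frame 1: 8.0. Distance in frame 2: 7.5.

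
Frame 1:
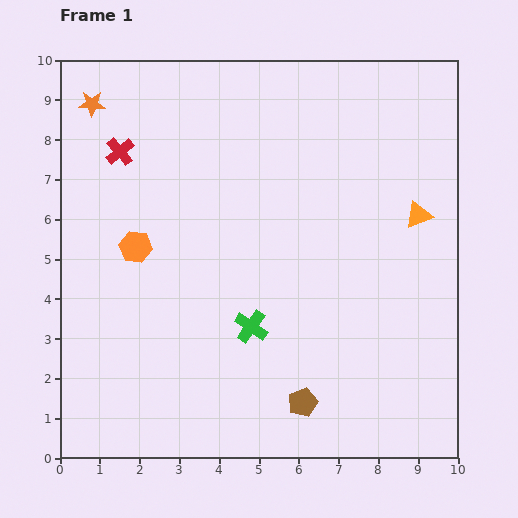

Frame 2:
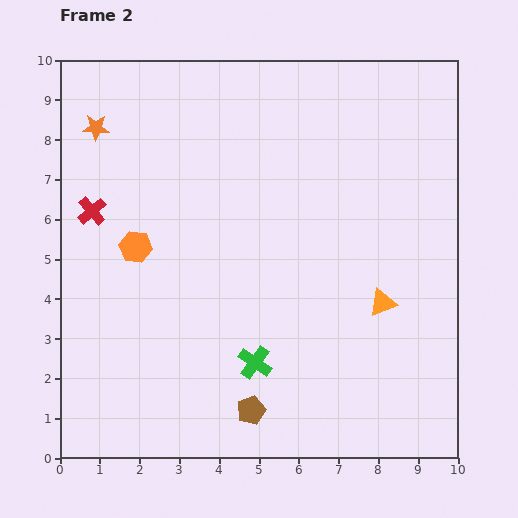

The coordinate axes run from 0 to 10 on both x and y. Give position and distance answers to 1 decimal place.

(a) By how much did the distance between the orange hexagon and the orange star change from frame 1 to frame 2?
-0.6

Distance in frame 1: 3.8. Distance in frame 2: 3.2.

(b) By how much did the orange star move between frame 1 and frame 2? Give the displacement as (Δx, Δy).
(0.1, -0.6)

The orange star was at (0.8, 8.9) in frame 1 and (0.9, 8.3) in frame 2.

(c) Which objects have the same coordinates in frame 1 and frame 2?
the orange hexagon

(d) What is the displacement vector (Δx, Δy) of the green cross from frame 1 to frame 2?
(0.1, -0.9)

The green cross was at (4.8, 3.3) in frame 1 and (4.9, 2.4) in frame 2.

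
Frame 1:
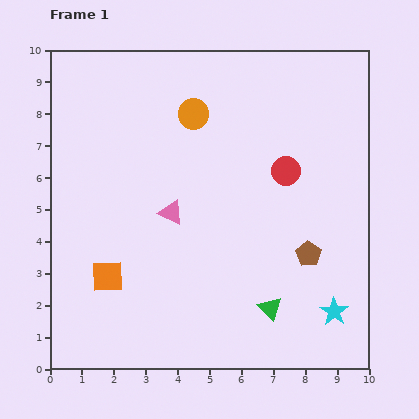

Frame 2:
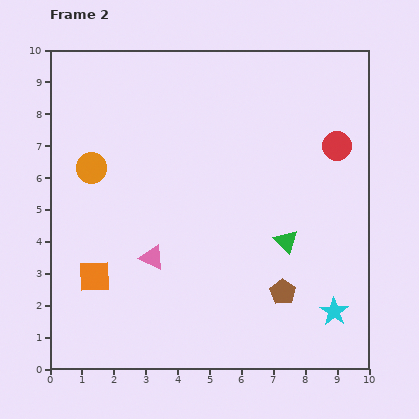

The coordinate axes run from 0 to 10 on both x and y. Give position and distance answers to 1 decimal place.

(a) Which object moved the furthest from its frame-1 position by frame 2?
the orange circle

(moved 3.6; next 2.2)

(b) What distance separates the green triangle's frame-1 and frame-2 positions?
2.2

The green triangle moved from (6.9, 1.9) to (7.4, 4.0), a distance of √(0.5² + 2.1²) ≈ 2.2.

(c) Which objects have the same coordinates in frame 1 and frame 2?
the cyan star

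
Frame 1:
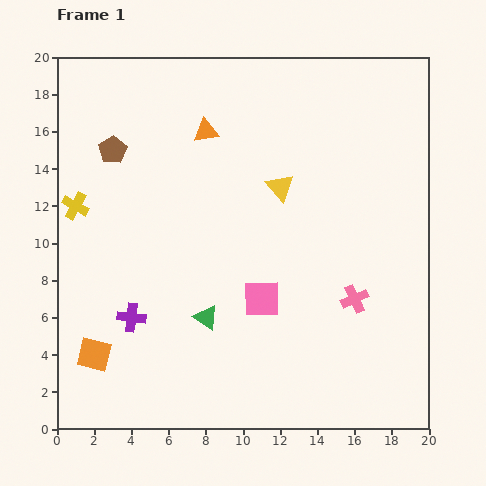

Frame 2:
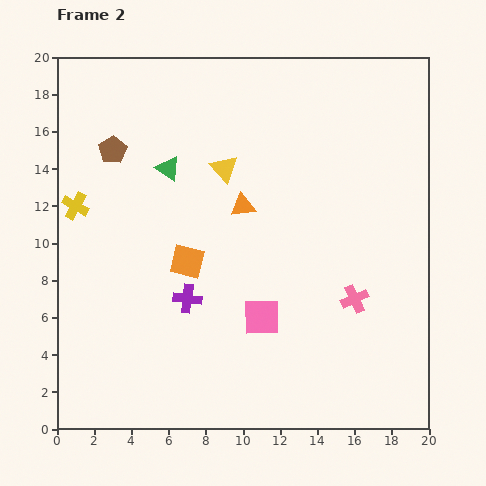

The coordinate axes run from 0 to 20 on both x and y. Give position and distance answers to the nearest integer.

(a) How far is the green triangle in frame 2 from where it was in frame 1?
8

The green triangle moved from (8, 6) to (6, 14), a distance of √(2² + 8²) ≈ 8.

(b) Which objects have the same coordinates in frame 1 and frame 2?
the pink cross, the yellow cross, the brown pentagon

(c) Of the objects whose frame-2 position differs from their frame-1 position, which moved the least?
the pink square

(moved 1)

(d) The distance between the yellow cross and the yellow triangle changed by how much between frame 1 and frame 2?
-3

Distance in frame 1: 11. Distance in frame 2: 8.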